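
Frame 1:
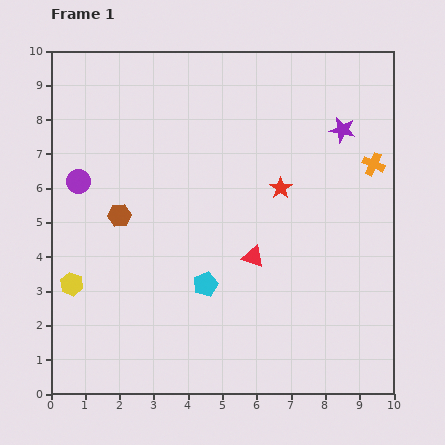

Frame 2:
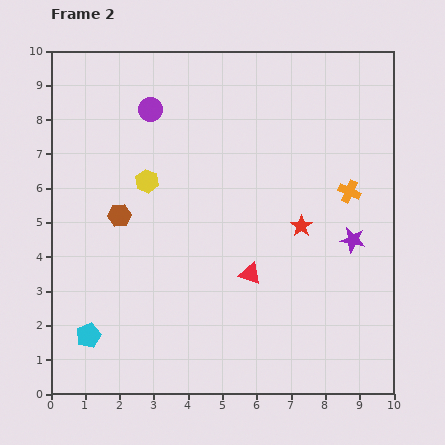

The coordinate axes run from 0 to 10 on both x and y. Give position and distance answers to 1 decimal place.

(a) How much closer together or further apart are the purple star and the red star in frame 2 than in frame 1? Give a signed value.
-0.9

Distance in frame 1: 2.5. Distance in frame 2: 1.6.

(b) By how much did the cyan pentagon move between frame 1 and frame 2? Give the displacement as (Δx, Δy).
(-3.4, -1.5)

The cyan pentagon was at (4.5, 3.2) in frame 1 and (1.1, 1.7) in frame 2.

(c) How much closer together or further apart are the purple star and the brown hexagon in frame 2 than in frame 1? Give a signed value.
-0.2

Distance in frame 1: 7.0. Distance in frame 2: 6.8.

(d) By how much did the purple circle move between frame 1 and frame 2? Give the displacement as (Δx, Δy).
(2.1, 2.1)

The purple circle was at (0.8, 6.2) in frame 1 and (2.9, 8.3) in frame 2.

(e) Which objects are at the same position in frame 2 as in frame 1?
the brown hexagon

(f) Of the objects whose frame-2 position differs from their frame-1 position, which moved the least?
the red triangle

(moved 0.5)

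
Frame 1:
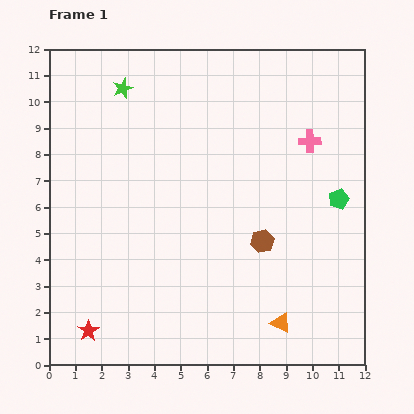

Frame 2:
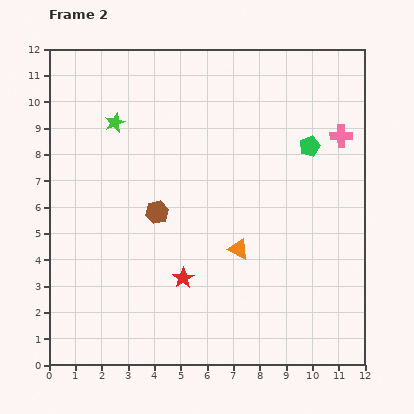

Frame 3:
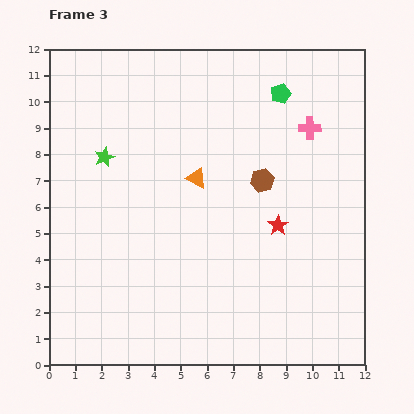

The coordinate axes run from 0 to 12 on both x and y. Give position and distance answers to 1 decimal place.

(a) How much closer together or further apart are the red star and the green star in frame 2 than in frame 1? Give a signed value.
-2.9

Distance in frame 1: 9.3. Distance in frame 2: 6.4.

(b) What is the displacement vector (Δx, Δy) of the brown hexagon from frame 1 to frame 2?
(-4.0, 1.1)

The brown hexagon was at (8.1, 4.7) in frame 1 and (4.1, 5.8) in frame 2.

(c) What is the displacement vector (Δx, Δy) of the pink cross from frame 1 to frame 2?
(1.2, 0.2)

The pink cross was at (9.9, 8.5) in frame 1 and (11.1, 8.7) in frame 2.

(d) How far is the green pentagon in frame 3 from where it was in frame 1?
4.6

The green pentagon moved from (11.0, 6.3) to (8.8, 10.3), a distance of √(2.2² + 4.0²) ≈ 4.6.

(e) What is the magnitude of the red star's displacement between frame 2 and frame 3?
4.1

The red star moved from (5.1, 3.3) to (8.7, 5.3), a distance of √(3.6² + 2.0²) ≈ 4.1.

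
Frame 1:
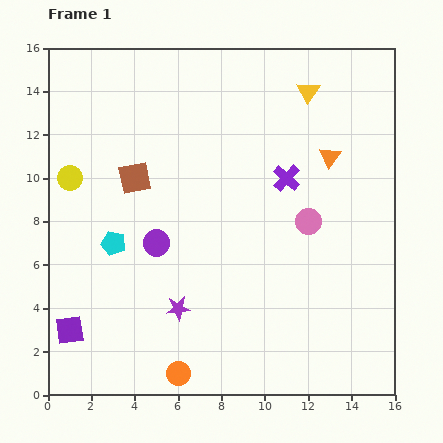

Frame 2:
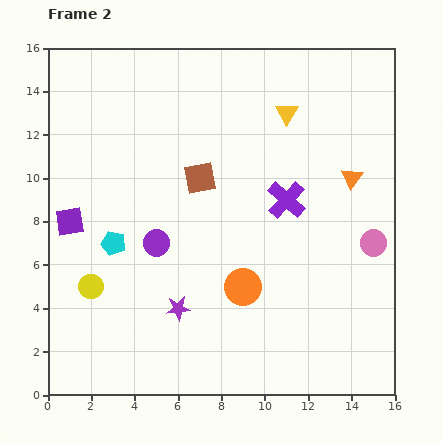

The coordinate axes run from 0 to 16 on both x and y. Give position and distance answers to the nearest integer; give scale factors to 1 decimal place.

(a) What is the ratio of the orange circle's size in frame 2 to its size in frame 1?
1.5×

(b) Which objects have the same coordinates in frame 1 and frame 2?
the purple circle, the purple star, the cyan pentagon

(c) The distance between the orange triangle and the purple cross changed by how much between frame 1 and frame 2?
+1

Distance in frame 1: 2. Distance in frame 2: 3.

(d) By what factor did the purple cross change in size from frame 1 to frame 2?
1.4×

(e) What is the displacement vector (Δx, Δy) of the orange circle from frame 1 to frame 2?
(3, 4)

The orange circle was at (6, 1) in frame 1 and (9, 5) in frame 2.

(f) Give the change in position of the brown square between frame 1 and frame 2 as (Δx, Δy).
(3, 0)

The brown square was at (4, 10) in frame 1 and (7, 10) in frame 2.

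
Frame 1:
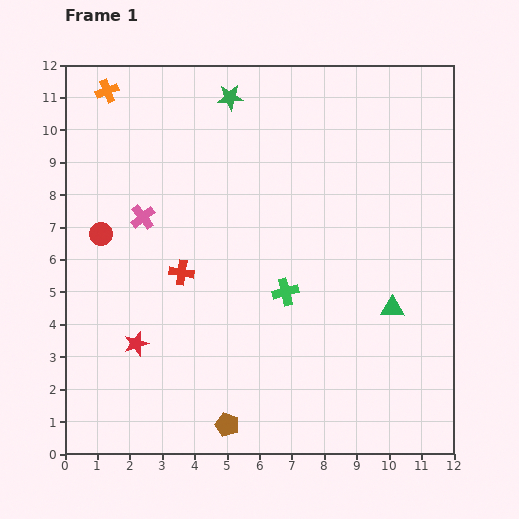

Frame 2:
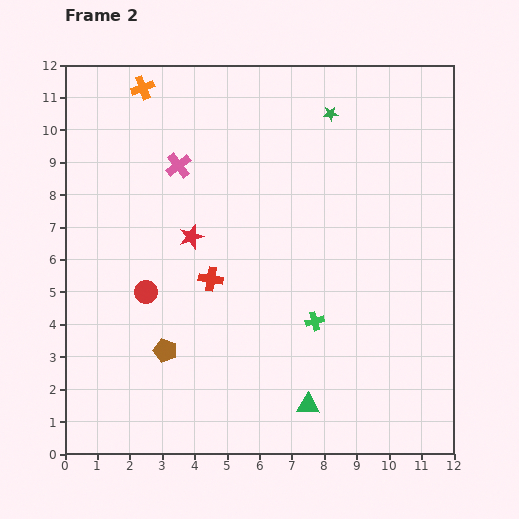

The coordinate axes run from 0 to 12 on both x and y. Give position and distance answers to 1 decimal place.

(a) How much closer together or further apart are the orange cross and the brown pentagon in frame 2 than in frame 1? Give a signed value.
-2.8

Distance in frame 1: 10.9. Distance in frame 2: 8.1.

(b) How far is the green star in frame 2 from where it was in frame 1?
3.1

The green star moved from (5.1, 11.0) to (8.2, 10.5), a distance of √(3.1² + 0.5²) ≈ 3.1.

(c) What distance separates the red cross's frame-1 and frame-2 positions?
0.9

The red cross moved from (3.6, 5.6) to (4.5, 5.4), a distance of √(0.9² + 0.2²) ≈ 0.9.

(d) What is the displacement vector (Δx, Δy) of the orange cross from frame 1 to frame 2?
(1.1, 0.1)

The orange cross was at (1.3, 11.2) in frame 1 and (2.4, 11.3) in frame 2.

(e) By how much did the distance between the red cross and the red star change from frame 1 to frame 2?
-1.2

Distance in frame 1: 2.6. Distance in frame 2: 1.4.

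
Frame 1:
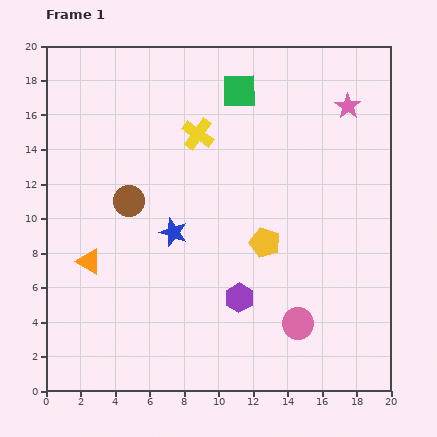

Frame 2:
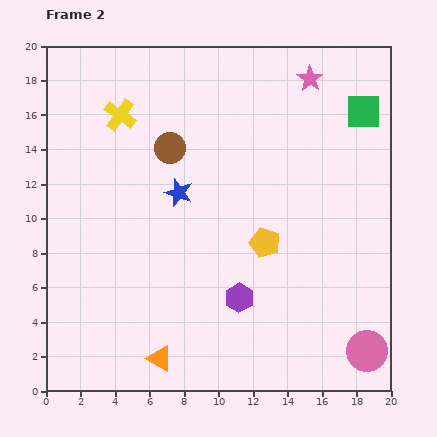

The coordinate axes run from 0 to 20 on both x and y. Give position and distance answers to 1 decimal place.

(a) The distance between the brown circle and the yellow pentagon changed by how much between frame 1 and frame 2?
-0.5

Distance in frame 1: 8.3. Distance in frame 2: 7.8.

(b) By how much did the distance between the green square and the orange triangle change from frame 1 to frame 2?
+5.3

Distance in frame 1: 13.2. Distance in frame 2: 18.5.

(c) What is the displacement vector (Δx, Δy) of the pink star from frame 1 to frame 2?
(-2.2, 1.6)

The pink star was at (17.5, 16.5) in frame 1 and (15.3, 18.1) in frame 2.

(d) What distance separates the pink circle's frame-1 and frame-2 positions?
4.3

The pink circle moved from (14.6, 3.9) to (18.6, 2.3), a distance of √(4.0² + 1.6²) ≈ 4.3.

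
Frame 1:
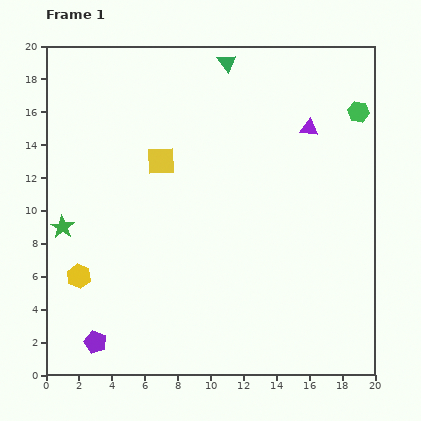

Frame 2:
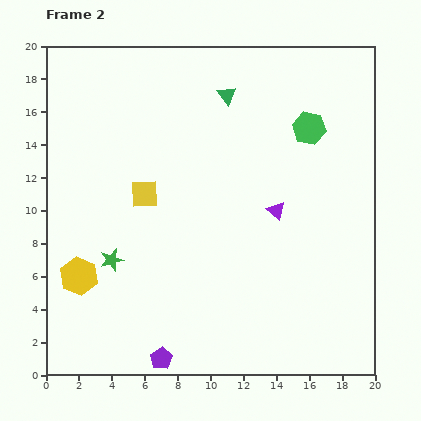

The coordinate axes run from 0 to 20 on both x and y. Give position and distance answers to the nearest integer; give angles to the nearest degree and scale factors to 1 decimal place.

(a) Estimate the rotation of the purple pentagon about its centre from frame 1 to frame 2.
19° clockwise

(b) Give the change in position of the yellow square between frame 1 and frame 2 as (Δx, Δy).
(-1, -2)

The yellow square was at (7, 13) in frame 1 and (6, 11) in frame 2.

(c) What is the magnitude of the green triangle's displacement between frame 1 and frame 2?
2

The green triangle moved from (11, 19) to (11, 17), a distance of √(0² + 2²) ≈ 2.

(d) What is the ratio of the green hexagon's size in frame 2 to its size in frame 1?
1.6×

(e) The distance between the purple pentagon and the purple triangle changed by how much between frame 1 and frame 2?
-7

Distance in frame 1: 18. Distance in frame 2: 11.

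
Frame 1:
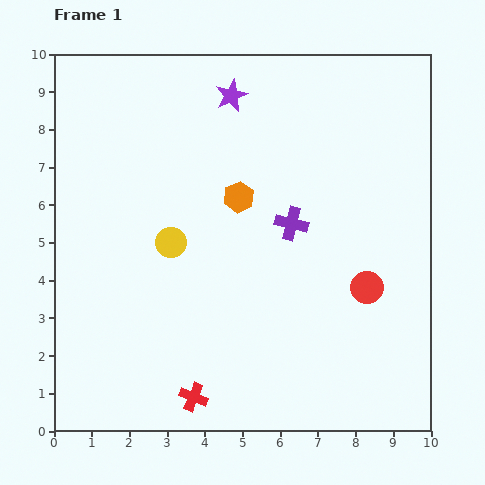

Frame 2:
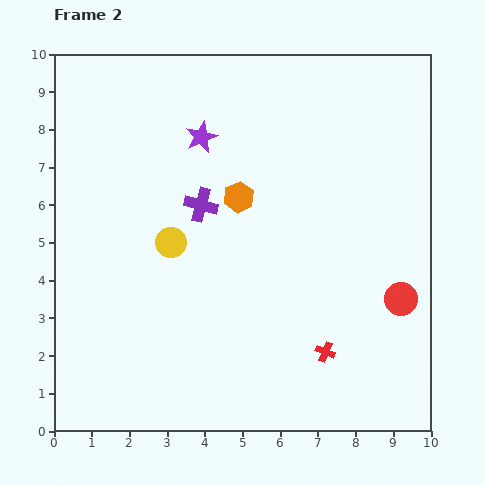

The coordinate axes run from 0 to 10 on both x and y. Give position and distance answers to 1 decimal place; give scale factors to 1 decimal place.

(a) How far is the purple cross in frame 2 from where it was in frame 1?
2.5

The purple cross moved from (6.3, 5.5) to (3.9, 6.0), a distance of √(2.4² + 0.5²) ≈ 2.5.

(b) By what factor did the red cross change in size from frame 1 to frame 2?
0.7×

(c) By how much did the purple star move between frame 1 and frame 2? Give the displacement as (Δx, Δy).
(-0.8, -1.1)

The purple star was at (4.7, 8.9) in frame 1 and (3.9, 7.8) in frame 2.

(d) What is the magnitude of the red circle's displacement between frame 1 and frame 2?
0.9

The red circle moved from (8.3, 3.8) to (9.2, 3.5), a distance of √(0.9² + 0.3²) ≈ 0.9.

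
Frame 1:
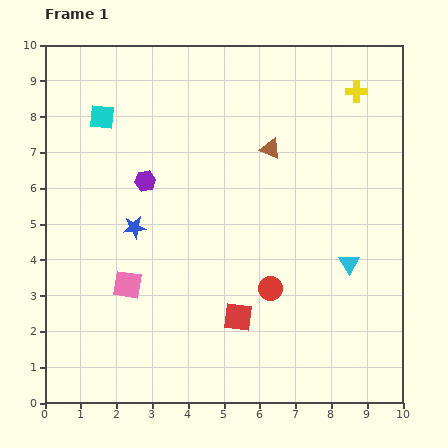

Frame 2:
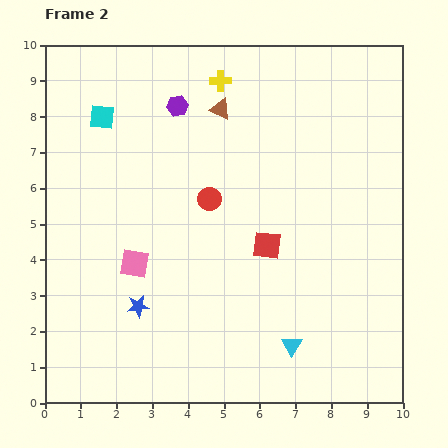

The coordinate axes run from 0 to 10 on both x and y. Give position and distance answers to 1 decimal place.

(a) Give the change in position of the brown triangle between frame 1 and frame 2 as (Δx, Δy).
(-1.4, 1.1)

The brown triangle was at (6.3, 7.1) in frame 1 and (4.9, 8.2) in frame 2.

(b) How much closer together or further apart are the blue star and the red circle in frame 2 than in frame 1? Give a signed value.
-0.6

Distance in frame 1: 4.2. Distance in frame 2: 3.6.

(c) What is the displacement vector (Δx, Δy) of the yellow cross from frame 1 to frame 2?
(-3.8, 0.3)

The yellow cross was at (8.7, 8.7) in frame 1 and (4.9, 9.0) in frame 2.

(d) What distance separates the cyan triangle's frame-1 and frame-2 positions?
2.8

The cyan triangle moved from (8.5, 3.9) to (6.9, 1.6), a distance of √(1.6² + 2.3²) ≈ 2.8.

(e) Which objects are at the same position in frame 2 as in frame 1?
the cyan square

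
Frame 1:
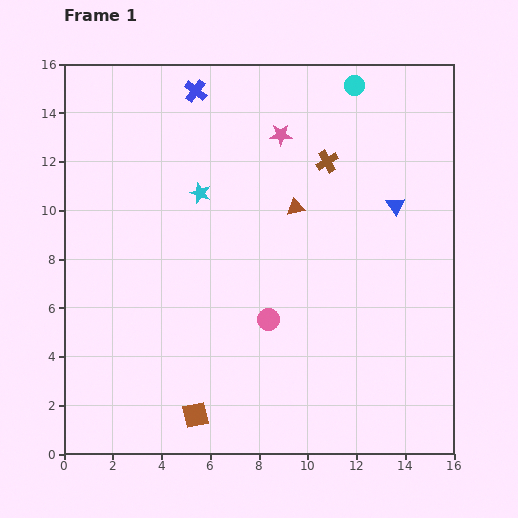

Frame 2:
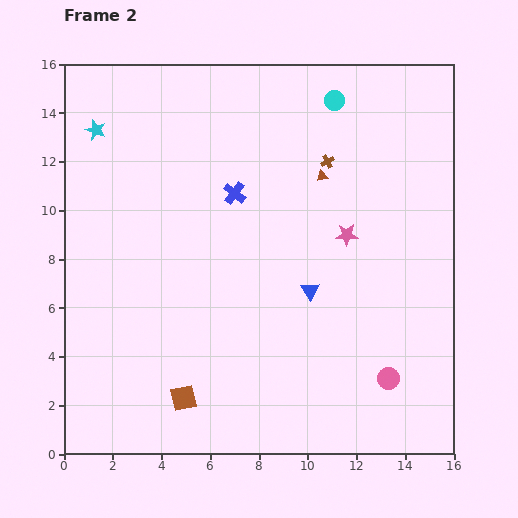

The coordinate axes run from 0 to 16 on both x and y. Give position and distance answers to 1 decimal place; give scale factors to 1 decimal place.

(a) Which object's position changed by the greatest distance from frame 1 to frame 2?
the pink circle

(moved 5.5; next 5.0)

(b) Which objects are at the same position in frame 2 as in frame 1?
the brown cross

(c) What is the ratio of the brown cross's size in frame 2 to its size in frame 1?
0.6×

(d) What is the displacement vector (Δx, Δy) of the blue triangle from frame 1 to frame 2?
(-3.5, -3.5)

The blue triangle was at (13.6, 10.2) in frame 1 and (10.1, 6.7) in frame 2.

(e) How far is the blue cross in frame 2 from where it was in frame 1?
4.5

The blue cross moved from (5.4, 14.9) to (7.0, 10.7), a distance of √(1.6² + 4.2²) ≈ 4.5.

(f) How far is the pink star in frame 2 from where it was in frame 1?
4.9

The pink star moved from (8.9, 13.1) to (11.6, 9.0), a distance of √(2.7² + 4.1²) ≈ 4.9.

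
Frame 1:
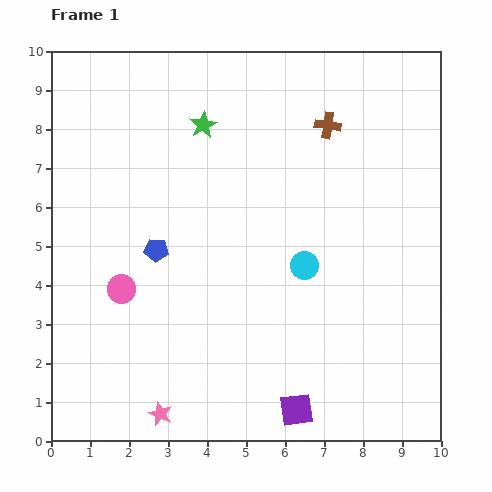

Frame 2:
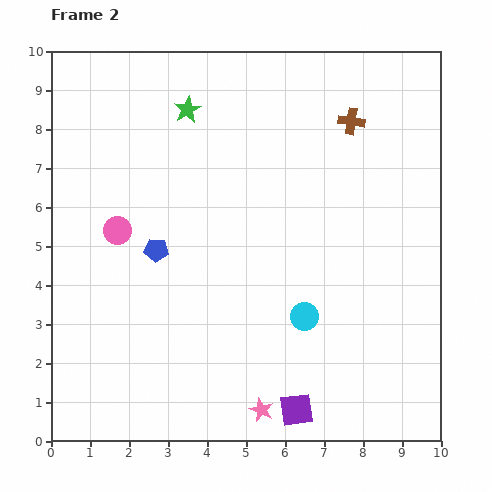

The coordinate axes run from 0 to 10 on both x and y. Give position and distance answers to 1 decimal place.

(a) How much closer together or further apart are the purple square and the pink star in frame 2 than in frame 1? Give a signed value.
-2.6

Distance in frame 1: 3.5. Distance in frame 2: 0.9.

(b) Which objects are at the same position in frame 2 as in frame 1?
the blue pentagon, the purple square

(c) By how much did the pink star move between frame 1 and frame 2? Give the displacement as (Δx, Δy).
(2.6, 0.1)

The pink star was at (2.8, 0.7) in frame 1 and (5.4, 0.8) in frame 2.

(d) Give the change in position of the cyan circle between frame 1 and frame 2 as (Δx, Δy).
(0.0, -1.3)

The cyan circle was at (6.5, 4.5) in frame 1 and (6.5, 3.2) in frame 2.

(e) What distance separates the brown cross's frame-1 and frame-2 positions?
0.6

The brown cross moved from (7.1, 8.1) to (7.7, 8.2), a distance of √(0.6² + 0.1²) ≈ 0.6.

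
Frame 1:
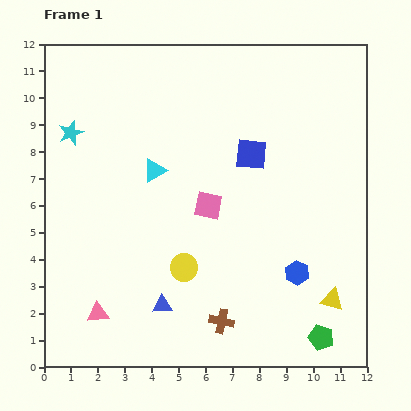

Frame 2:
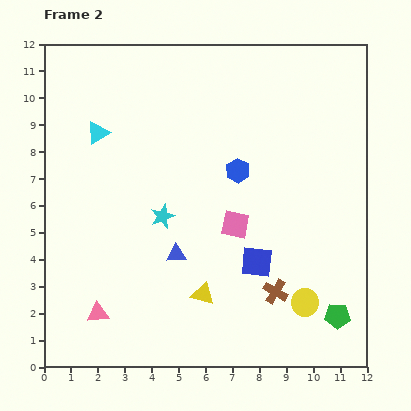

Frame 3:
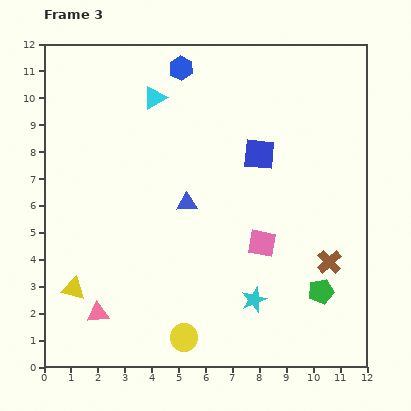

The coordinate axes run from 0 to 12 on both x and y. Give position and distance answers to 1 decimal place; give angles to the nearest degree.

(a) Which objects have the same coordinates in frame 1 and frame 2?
the pink triangle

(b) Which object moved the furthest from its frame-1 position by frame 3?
the yellow triangle

(moved 9.6; next 9.2)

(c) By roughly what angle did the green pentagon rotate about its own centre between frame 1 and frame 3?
30° counter-clockwise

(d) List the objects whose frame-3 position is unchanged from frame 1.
the pink triangle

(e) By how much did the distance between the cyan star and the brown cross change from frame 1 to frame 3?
-5.9

Distance in frame 1: 9.0. Distance in frame 3: 3.1.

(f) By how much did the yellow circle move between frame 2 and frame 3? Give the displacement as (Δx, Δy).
(-4.5, -1.3)

The yellow circle was at (9.7, 2.4) in frame 2 and (5.2, 1.1) in frame 3.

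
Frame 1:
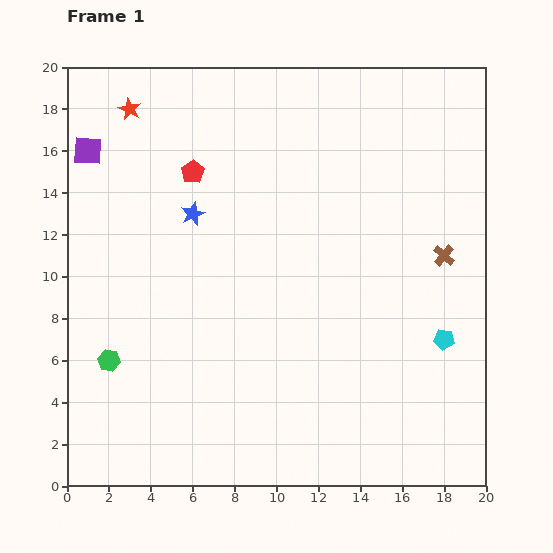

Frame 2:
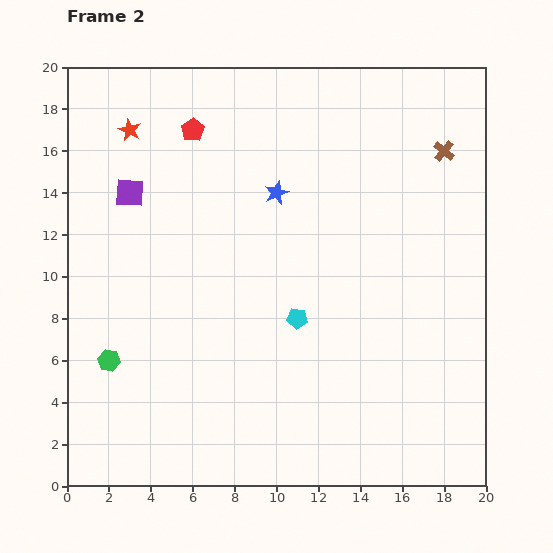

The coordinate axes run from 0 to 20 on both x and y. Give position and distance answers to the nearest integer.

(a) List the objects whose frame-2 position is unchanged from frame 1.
the green hexagon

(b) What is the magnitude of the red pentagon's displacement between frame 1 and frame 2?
2

The red pentagon moved from (6, 15) to (6, 17), a distance of √(0² + 2²) ≈ 2.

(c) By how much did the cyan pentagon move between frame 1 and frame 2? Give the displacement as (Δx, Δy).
(-7, 1)

The cyan pentagon was at (18, 7) in frame 1 and (11, 8) in frame 2.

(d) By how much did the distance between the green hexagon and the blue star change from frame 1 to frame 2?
+3

Distance in frame 1: 8. Distance in frame 2: 11.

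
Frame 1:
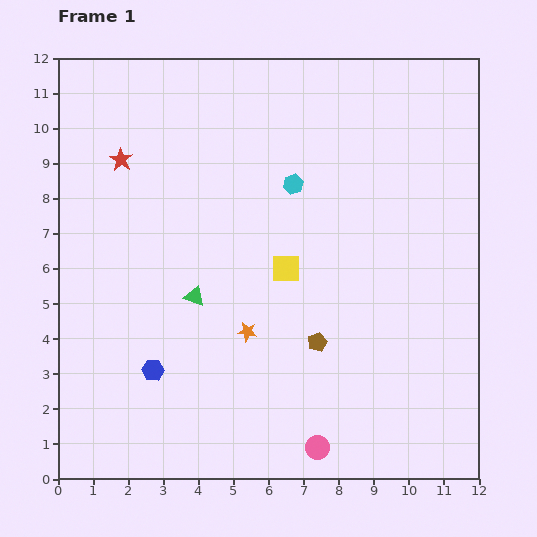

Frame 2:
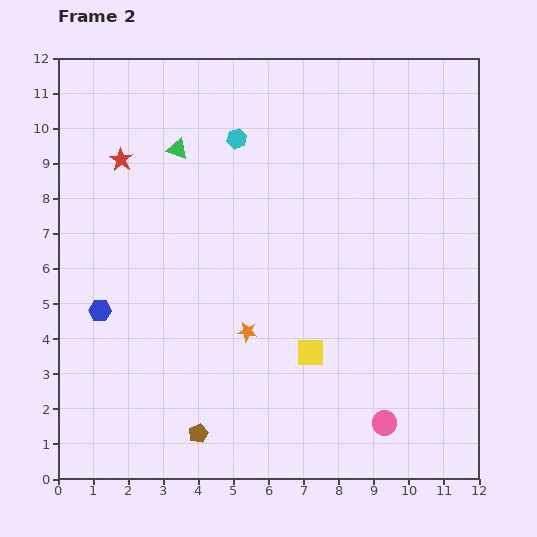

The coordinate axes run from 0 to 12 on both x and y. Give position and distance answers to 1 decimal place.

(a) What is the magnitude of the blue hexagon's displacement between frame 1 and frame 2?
2.3

The blue hexagon moved from (2.7, 3.1) to (1.2, 4.8), a distance of √(1.5² + 1.7²) ≈ 2.3.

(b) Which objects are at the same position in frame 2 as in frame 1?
the orange star, the red star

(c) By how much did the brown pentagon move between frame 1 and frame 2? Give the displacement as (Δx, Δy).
(-3.4, -2.6)

The brown pentagon was at (7.4, 3.9) in frame 1 and (4.0, 1.3) in frame 2.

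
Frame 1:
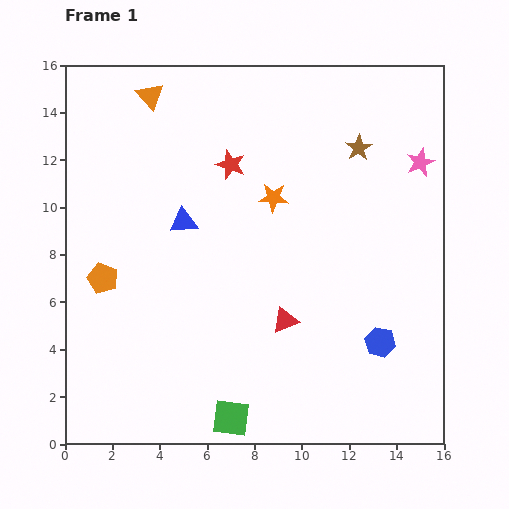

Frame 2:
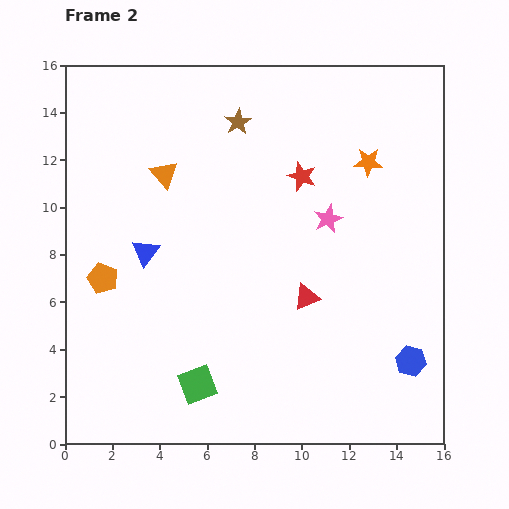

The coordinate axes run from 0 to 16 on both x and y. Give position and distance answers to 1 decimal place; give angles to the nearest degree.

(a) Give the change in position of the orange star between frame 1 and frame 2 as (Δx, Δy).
(4.0, 1.5)

The orange star was at (8.8, 10.4) in frame 1 and (12.8, 11.9) in frame 2.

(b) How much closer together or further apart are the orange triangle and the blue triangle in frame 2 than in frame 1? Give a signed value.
-2.1

Distance in frame 1: 5.5. Distance in frame 2: 3.4.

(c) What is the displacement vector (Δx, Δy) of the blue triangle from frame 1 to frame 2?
(-1.6, -1.3)

The blue triangle was at (5.0, 9.4) in frame 1 and (3.4, 8.1) in frame 2.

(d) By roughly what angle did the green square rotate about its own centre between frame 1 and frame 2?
28° counter-clockwise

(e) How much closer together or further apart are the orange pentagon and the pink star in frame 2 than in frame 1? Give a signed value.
-4.5

Distance in frame 1: 14.3. Distance in frame 2: 9.8.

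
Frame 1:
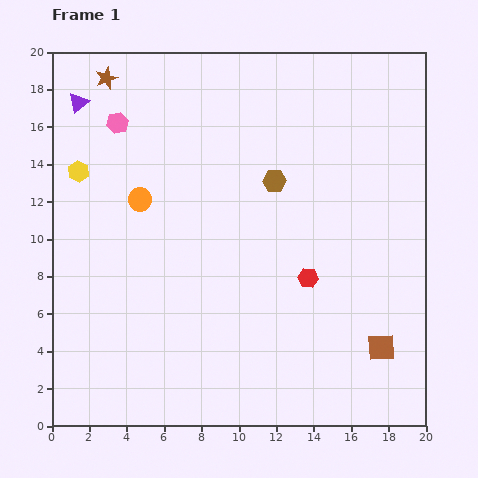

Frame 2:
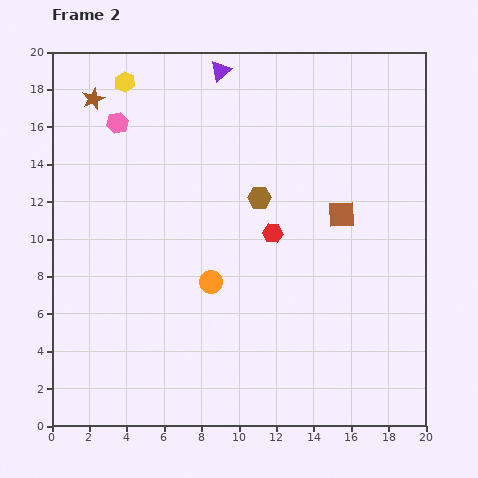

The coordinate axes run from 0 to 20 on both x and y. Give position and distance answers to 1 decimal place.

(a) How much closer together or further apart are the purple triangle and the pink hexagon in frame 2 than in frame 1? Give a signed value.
+3.8

Distance in frame 1: 2.4. Distance in frame 2: 6.2.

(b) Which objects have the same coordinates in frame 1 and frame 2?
the pink hexagon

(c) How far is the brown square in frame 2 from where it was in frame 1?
7.4

The brown square moved from (17.6, 4.2) to (15.5, 11.3), a distance of √(2.1² + 7.1²) ≈ 7.4.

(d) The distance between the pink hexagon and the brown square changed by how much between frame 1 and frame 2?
-5.5

Distance in frame 1: 18.5. Distance in frame 2: 13.0.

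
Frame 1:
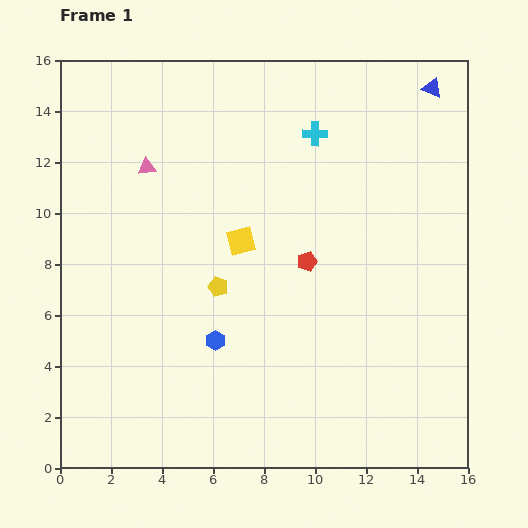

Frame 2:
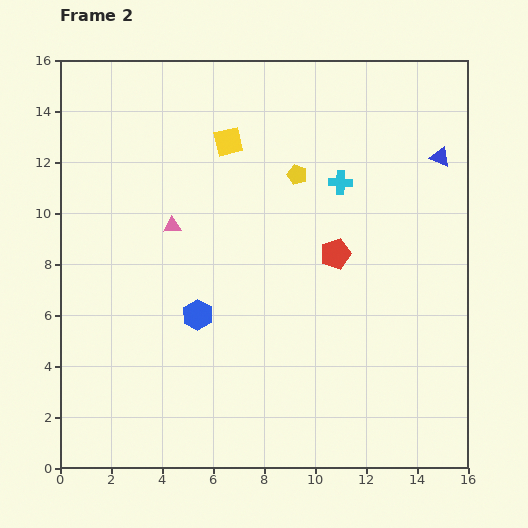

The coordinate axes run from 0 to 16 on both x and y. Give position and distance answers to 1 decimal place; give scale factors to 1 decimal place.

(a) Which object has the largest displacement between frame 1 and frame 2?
the yellow pentagon

(moved 5.4; next 3.9)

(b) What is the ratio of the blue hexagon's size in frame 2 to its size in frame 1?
1.6×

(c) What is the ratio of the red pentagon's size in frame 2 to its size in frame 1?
1.5×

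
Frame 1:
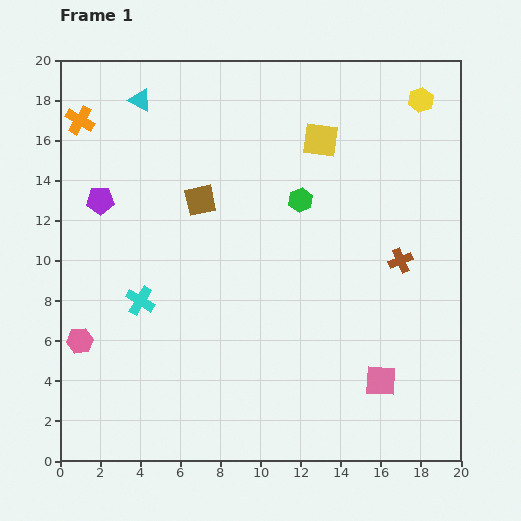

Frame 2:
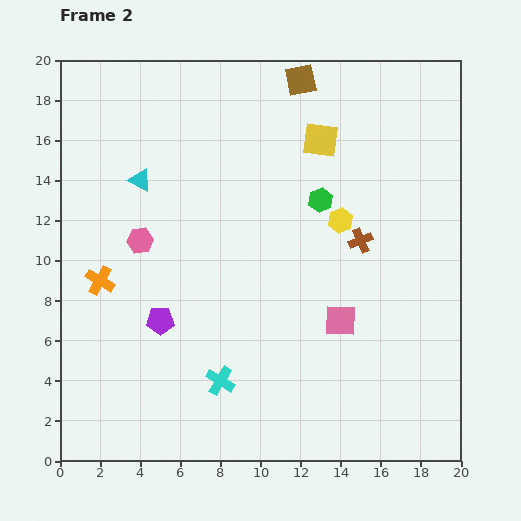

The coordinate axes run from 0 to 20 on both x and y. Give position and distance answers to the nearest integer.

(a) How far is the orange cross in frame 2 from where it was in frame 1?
8

The orange cross moved from (1, 17) to (2, 9), a distance of √(1² + 8²) ≈ 8.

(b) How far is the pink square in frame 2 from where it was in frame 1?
4

The pink square moved from (16, 4) to (14, 7), a distance of √(2² + 3²) ≈ 4.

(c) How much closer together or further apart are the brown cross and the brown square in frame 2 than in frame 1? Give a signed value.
-1

Distance in frame 1: 10. Distance in frame 2: 9.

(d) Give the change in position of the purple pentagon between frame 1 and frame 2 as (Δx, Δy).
(3, -6)

The purple pentagon was at (2, 13) in frame 1 and (5, 7) in frame 2.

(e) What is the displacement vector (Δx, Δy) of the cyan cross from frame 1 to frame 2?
(4, -4)

The cyan cross was at (4, 8) in frame 1 and (8, 4) in frame 2.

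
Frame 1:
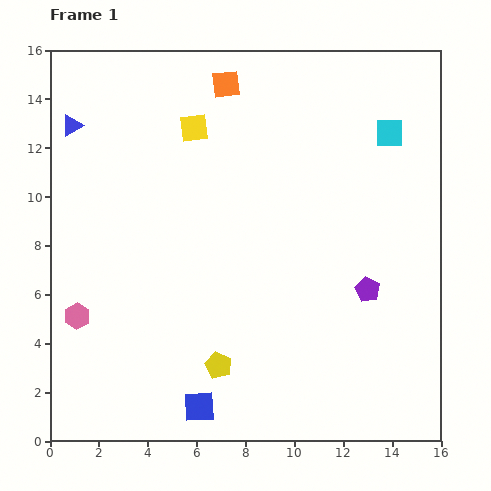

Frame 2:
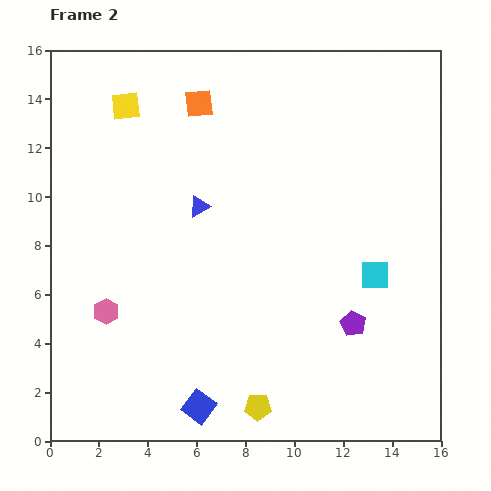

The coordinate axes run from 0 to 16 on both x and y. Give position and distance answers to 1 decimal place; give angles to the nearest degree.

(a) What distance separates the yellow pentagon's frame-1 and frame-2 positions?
2.3

The yellow pentagon moved from (6.9, 3.1) to (8.5, 1.4), a distance of √(1.6² + 1.7²) ≈ 2.3.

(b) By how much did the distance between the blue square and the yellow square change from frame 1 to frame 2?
+1.3

Distance in frame 1: 11.4. Distance in frame 2: 12.7.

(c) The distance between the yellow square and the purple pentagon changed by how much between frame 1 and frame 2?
+3.2

Distance in frame 1: 9.7. Distance in frame 2: 12.9.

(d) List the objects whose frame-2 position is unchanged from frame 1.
the blue square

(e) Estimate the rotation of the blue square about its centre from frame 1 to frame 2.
39° clockwise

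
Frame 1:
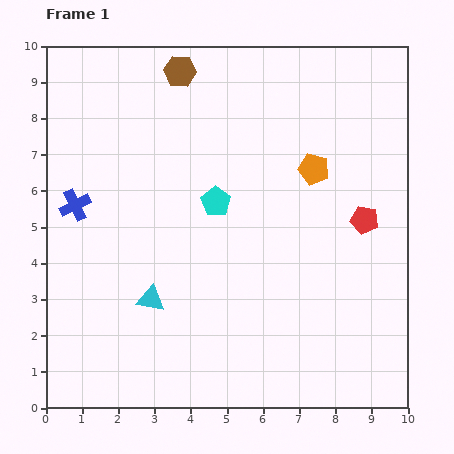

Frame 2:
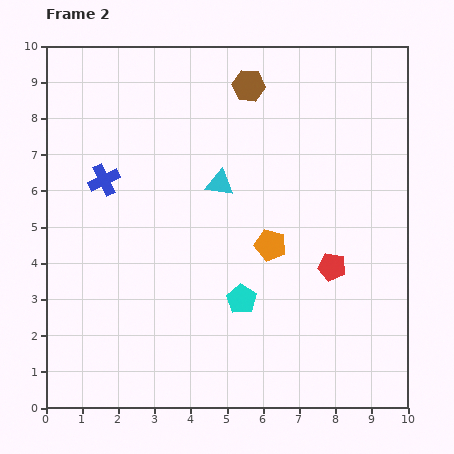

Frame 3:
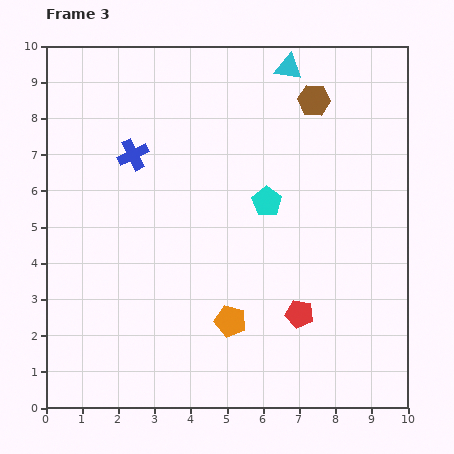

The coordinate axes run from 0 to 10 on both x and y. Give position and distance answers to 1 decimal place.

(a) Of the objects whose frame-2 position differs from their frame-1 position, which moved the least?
the blue cross

(moved 1.1)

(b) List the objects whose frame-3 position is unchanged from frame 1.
none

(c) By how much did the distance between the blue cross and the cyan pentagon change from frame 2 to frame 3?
-1.1

Distance in frame 2: 5.0. Distance in frame 3: 3.9.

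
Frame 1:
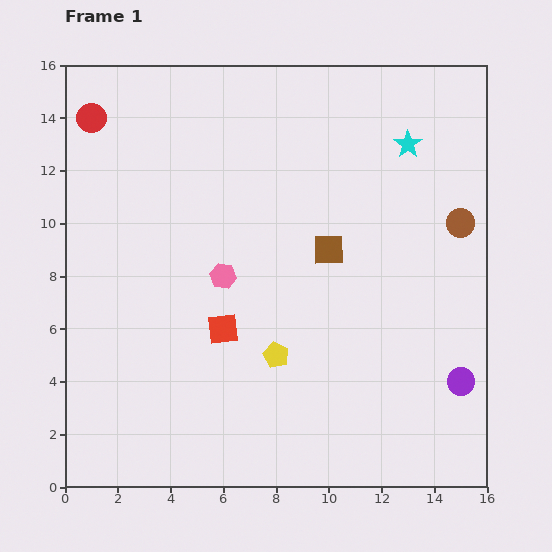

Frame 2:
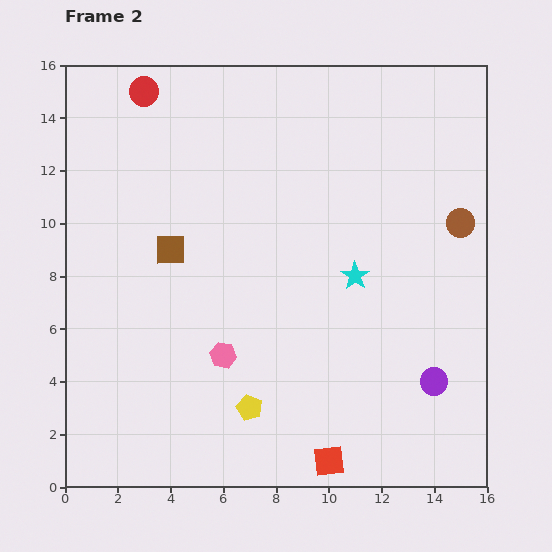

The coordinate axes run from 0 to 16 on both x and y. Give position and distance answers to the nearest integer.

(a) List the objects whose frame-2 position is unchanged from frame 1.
the brown circle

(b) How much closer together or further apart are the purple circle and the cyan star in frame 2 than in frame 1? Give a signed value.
-4

Distance in frame 1: 9. Distance in frame 2: 5.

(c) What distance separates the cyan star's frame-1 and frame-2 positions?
5

The cyan star moved from (13, 13) to (11, 8), a distance of √(2² + 5²) ≈ 5.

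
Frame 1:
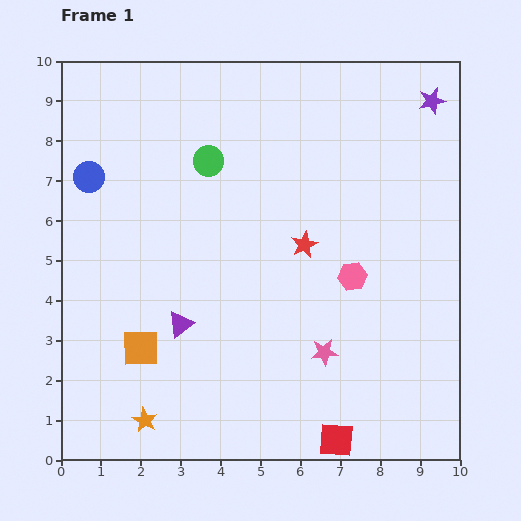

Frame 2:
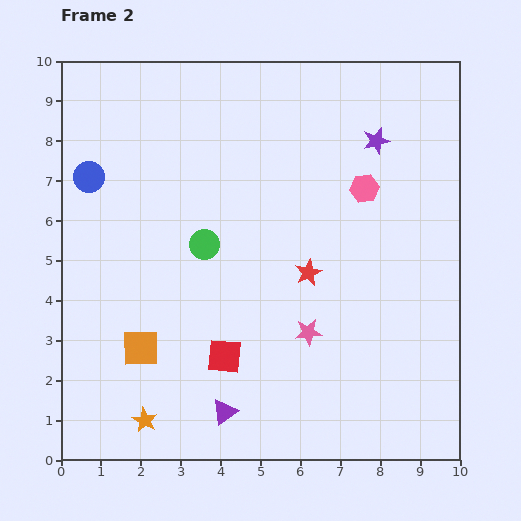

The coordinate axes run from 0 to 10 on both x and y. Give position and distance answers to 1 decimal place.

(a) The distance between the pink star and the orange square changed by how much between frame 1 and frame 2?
-0.4

Distance in frame 1: 4.6. Distance in frame 2: 4.2.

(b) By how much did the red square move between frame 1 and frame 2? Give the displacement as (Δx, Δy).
(-2.8, 2.1)

The red square was at (6.9, 0.5) in frame 1 and (4.1, 2.6) in frame 2.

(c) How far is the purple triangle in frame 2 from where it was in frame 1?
2.5

The purple triangle moved from (3.0, 3.4) to (4.1, 1.2), a distance of √(1.1² + 2.2²) ≈ 2.5.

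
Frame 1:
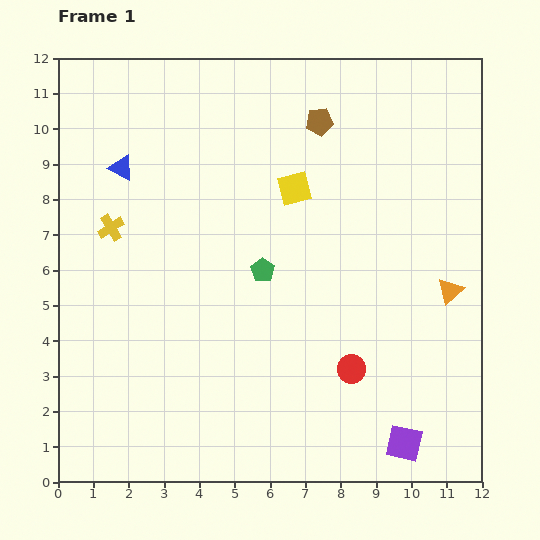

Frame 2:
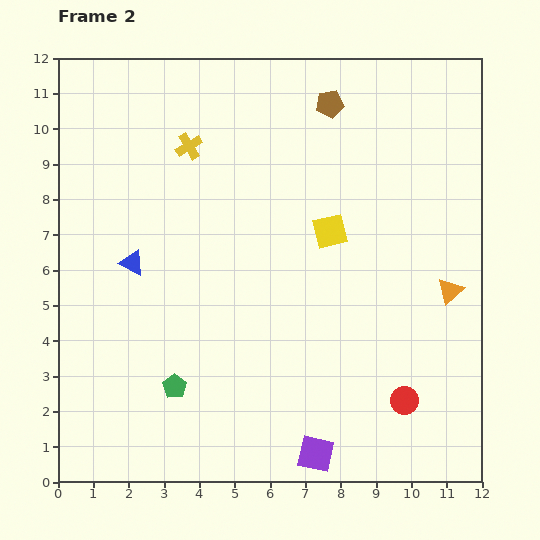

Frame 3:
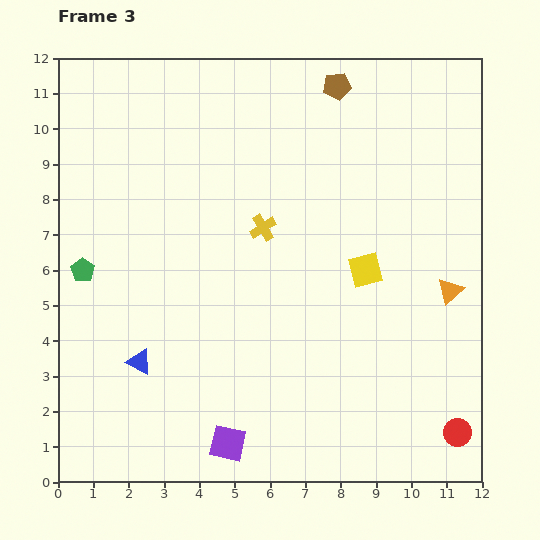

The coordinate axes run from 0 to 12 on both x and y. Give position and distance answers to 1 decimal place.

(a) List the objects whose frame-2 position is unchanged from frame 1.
the orange triangle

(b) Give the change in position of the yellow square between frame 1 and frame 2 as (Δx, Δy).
(1.0, -1.2)

The yellow square was at (6.7, 8.3) in frame 1 and (7.7, 7.1) in frame 2.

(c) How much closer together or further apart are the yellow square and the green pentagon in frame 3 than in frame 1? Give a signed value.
+5.5

Distance in frame 1: 2.5. Distance in frame 3: 8.0.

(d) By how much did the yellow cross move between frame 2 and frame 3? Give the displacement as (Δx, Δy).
(2.1, -2.3)

The yellow cross was at (3.7, 9.5) in frame 2 and (5.8, 7.2) in frame 3.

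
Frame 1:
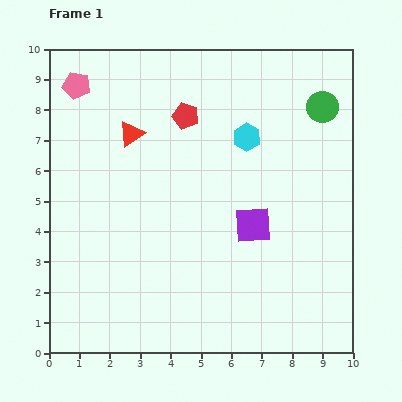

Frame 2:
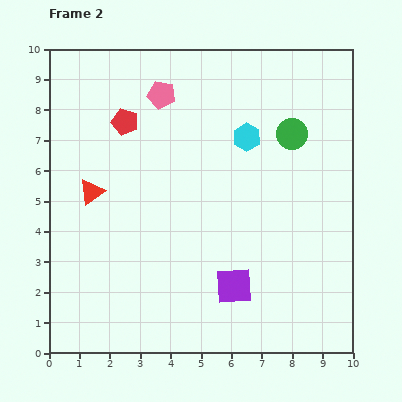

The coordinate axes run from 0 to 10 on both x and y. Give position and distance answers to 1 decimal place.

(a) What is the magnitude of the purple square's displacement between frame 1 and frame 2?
2.1

The purple square moved from (6.7, 4.2) to (6.1, 2.2), a distance of √(0.6² + 2.0²) ≈ 2.1.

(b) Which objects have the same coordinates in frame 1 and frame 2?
the cyan hexagon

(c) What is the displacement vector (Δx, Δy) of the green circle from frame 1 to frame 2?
(-1.0, -0.9)

The green circle was at (9.0, 8.1) in frame 1 and (8.0, 7.2) in frame 2.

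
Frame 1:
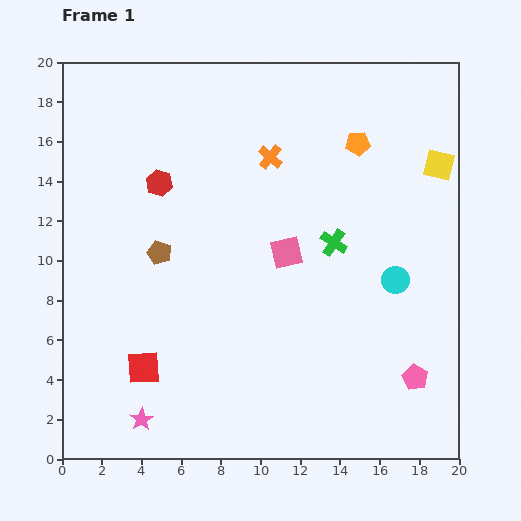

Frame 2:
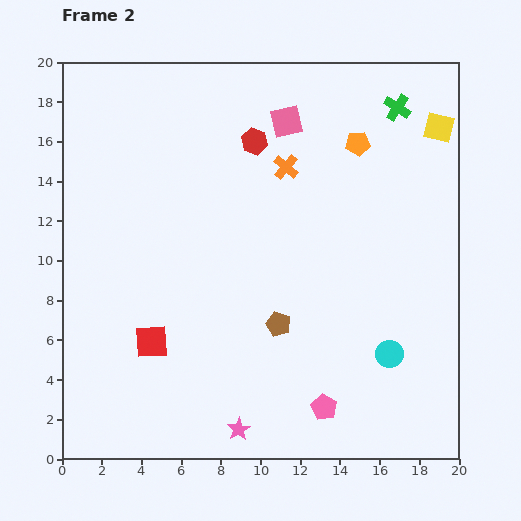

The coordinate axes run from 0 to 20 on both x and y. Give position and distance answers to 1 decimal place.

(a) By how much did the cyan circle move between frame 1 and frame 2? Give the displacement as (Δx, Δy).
(-0.3, -3.7)

The cyan circle was at (16.8, 9.0) in frame 1 and (16.5, 5.3) in frame 2.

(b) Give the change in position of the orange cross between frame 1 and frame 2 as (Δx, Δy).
(0.8, -0.5)

The orange cross was at (10.5, 15.2) in frame 1 and (11.3, 14.7) in frame 2.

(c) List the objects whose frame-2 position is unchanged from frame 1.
the orange pentagon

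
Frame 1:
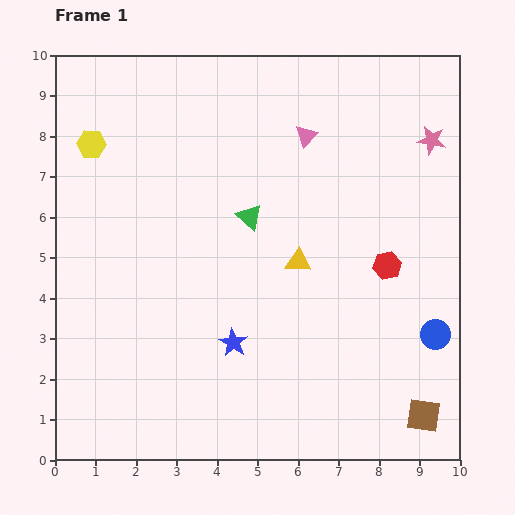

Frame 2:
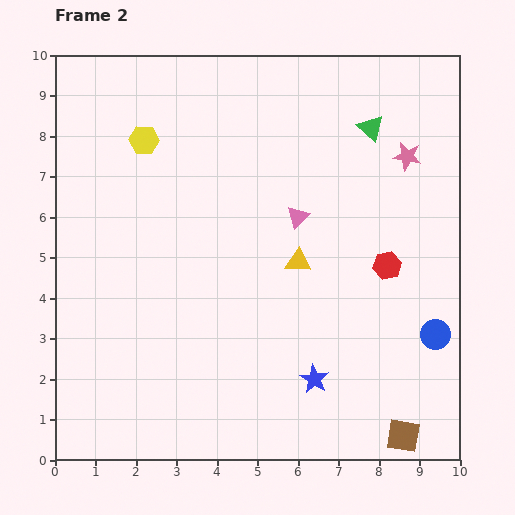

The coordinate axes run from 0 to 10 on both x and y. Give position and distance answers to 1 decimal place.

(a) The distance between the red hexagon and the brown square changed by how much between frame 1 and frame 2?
+0.4

Distance in frame 1: 3.8. Distance in frame 2: 4.2.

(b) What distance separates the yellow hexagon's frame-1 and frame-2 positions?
1.3

The yellow hexagon moved from (0.9, 7.8) to (2.2, 7.9), a distance of √(1.3² + 0.1²) ≈ 1.3.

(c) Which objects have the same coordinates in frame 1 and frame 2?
the blue circle, the yellow triangle, the red hexagon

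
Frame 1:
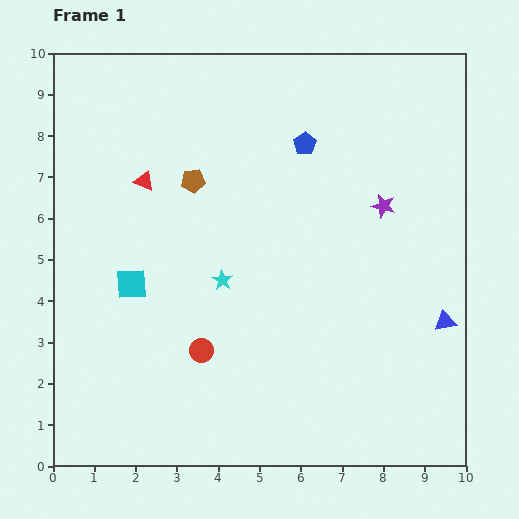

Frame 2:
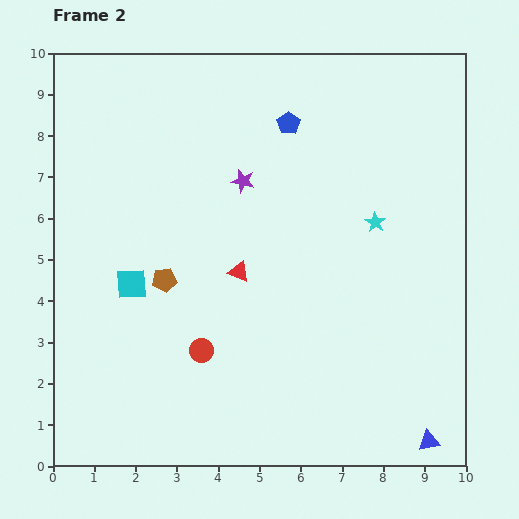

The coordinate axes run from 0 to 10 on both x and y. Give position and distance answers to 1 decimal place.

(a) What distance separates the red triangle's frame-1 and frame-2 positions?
3.2

The red triangle moved from (2.2, 6.9) to (4.5, 4.7), a distance of √(2.3² + 2.2²) ≈ 3.2.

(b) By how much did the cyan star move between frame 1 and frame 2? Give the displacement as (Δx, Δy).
(3.7, 1.4)

The cyan star was at (4.1, 4.5) in frame 1 and (7.8, 5.9) in frame 2.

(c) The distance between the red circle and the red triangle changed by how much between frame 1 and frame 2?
-2.2

Distance in frame 1: 4.3. Distance in frame 2: 2.1.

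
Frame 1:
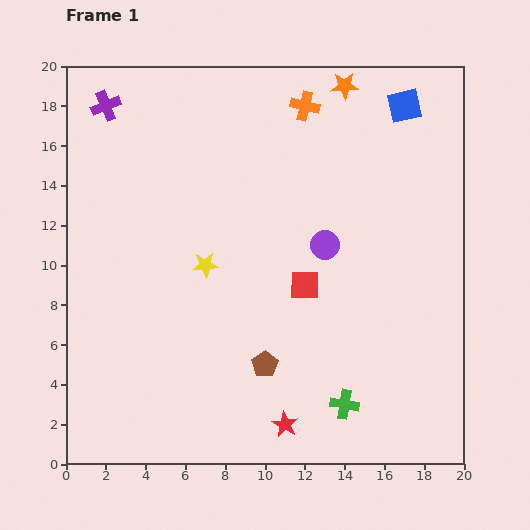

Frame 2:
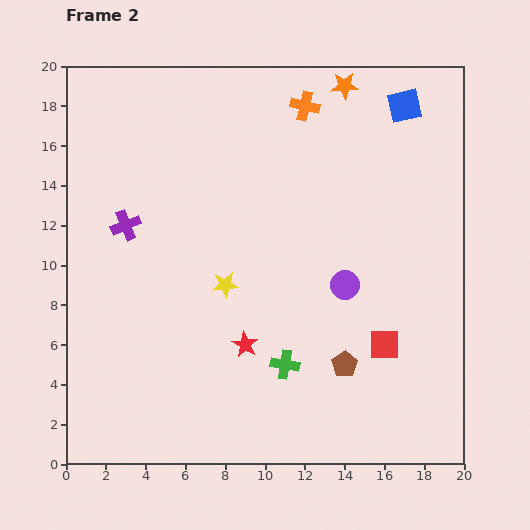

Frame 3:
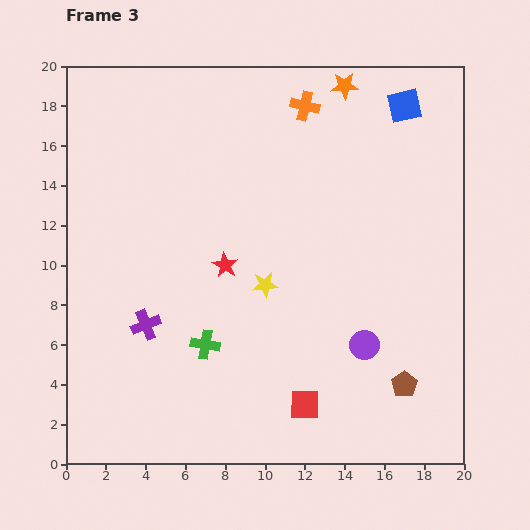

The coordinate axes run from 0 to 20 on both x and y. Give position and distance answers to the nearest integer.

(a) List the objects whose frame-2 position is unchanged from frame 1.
the orange star, the orange cross, the blue square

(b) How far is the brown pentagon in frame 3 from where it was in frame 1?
7

The brown pentagon moved from (10, 5) to (17, 4), a distance of √(7² + 1²) ≈ 7.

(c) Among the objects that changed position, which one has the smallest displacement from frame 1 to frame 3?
the yellow star

(moved 3)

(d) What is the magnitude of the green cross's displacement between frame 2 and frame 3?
4

The green cross moved from (11, 5) to (7, 6), a distance of √(4² + 1²) ≈ 4.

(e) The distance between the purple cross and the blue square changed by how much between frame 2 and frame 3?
+2

Distance in frame 2: 15. Distance in frame 3: 17.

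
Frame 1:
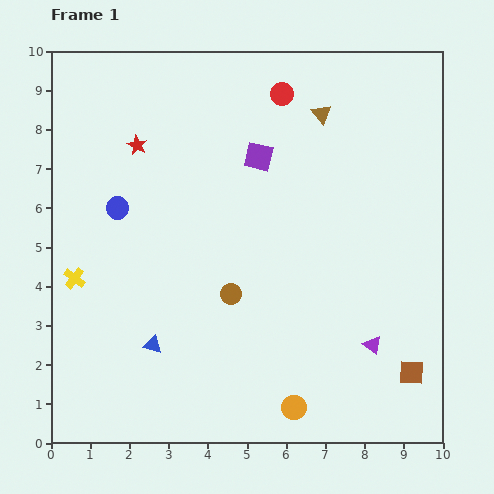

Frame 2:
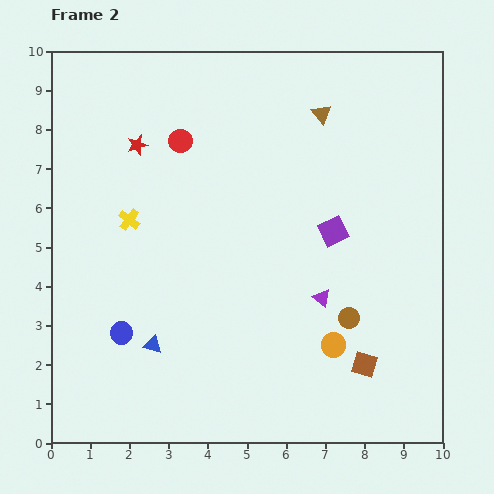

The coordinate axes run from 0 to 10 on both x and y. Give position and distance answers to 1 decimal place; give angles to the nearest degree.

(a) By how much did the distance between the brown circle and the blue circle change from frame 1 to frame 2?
+2.2

Distance in frame 1: 3.6. Distance in frame 2: 5.8.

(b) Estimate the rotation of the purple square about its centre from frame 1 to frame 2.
38° counter-clockwise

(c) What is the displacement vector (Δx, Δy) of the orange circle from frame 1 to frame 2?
(1.0, 1.6)

The orange circle was at (6.2, 0.9) in frame 1 and (7.2, 2.5) in frame 2.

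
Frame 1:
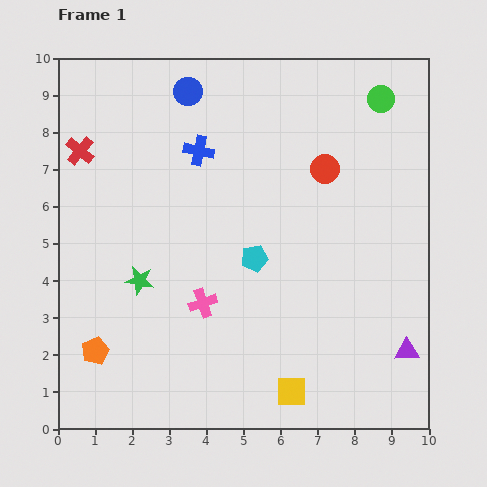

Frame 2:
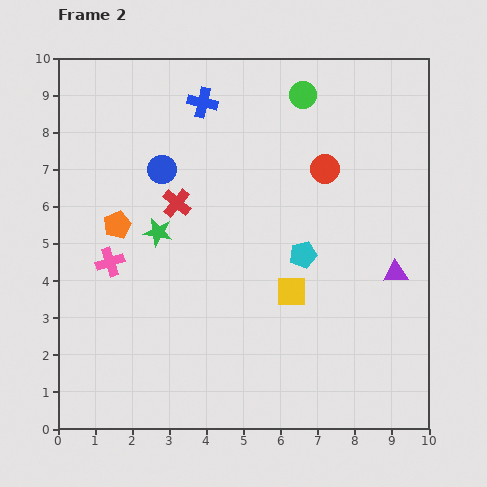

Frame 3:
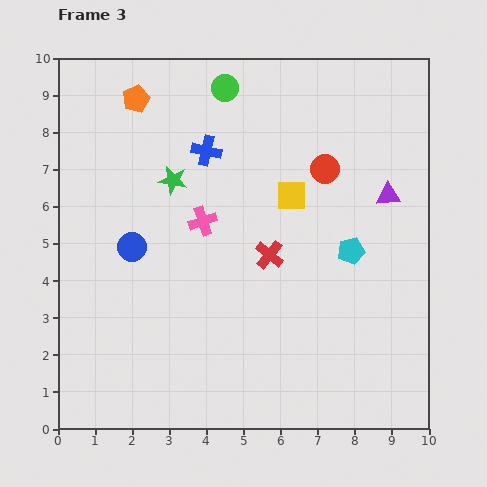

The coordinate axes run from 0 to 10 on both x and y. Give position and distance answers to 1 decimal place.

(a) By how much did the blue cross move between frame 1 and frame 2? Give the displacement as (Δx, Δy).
(0.1, 1.3)

The blue cross was at (3.8, 7.5) in frame 1 and (3.9, 8.8) in frame 2.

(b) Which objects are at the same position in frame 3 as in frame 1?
the red circle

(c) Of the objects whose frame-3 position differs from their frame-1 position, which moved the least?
the blue cross

(moved 0.2)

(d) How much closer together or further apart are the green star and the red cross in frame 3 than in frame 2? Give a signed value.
+2.4

Distance in frame 2: 0.9. Distance in frame 3: 3.3.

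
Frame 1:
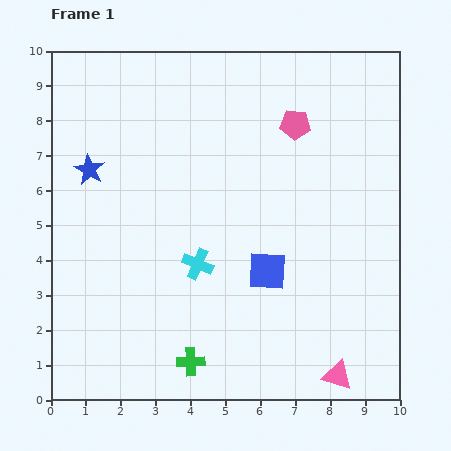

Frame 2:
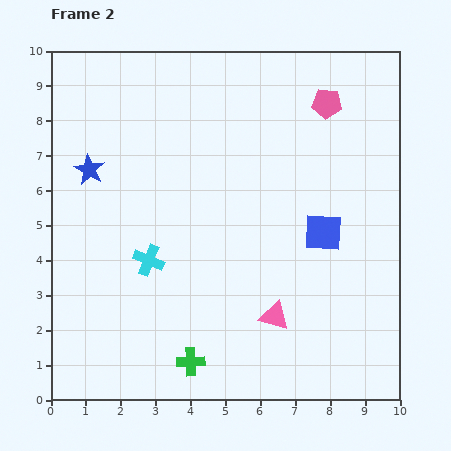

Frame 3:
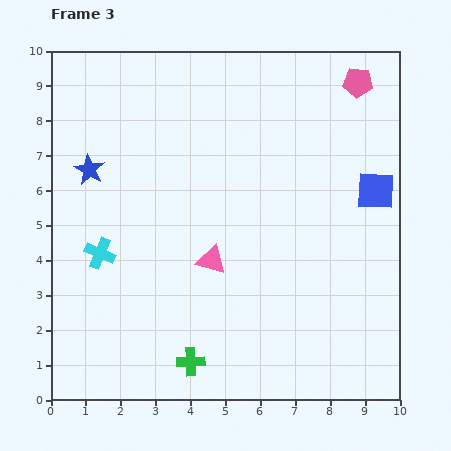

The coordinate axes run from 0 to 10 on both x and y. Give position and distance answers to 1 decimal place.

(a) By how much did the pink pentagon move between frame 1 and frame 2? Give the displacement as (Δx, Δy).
(0.9, 0.6)

The pink pentagon was at (7.0, 7.9) in frame 1 and (7.9, 8.5) in frame 2.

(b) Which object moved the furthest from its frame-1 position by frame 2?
the pink triangle

(moved 2.5; next 1.9)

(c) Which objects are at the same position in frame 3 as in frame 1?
the green cross, the blue star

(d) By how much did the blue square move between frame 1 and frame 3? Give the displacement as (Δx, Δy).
(3.1, 2.3)

The blue square was at (6.2, 3.7) in frame 1 and (9.3, 6.0) in frame 3.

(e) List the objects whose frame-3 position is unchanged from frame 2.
the green cross, the blue star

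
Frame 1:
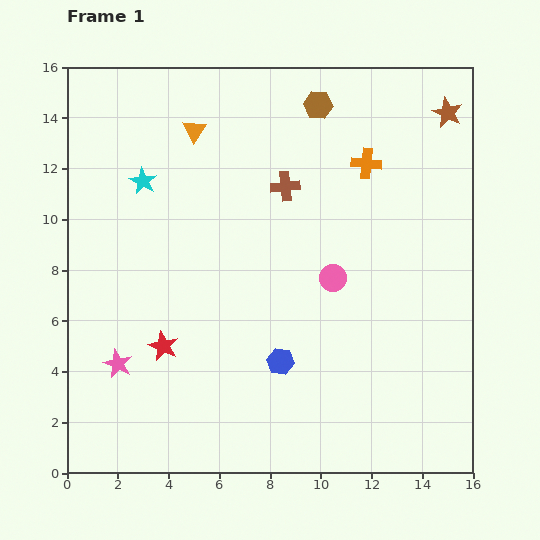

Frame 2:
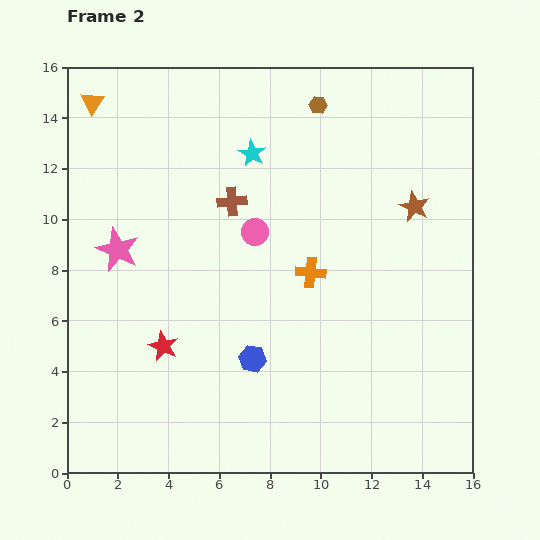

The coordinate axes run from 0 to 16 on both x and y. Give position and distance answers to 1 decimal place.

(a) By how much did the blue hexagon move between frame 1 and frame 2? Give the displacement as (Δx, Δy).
(-1.1, 0.1)

The blue hexagon was at (8.4, 4.4) in frame 1 and (7.3, 4.5) in frame 2.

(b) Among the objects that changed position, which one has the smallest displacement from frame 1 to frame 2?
the blue hexagon

(moved 1.1)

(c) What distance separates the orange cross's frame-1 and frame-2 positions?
4.8

The orange cross moved from (11.8, 12.2) to (9.6, 7.9), a distance of √(2.2² + 4.3²) ≈ 4.8.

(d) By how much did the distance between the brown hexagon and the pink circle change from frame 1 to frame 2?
-1.2

Distance in frame 1: 6.8. Distance in frame 2: 5.6.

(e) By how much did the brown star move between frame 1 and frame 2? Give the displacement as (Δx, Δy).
(-1.3, -3.7)

The brown star was at (15.0, 14.2) in frame 1 and (13.7, 10.5) in frame 2.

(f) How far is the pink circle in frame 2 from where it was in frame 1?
3.6

The pink circle moved from (10.5, 7.7) to (7.4, 9.5), a distance of √(3.1² + 1.8²) ≈ 3.6.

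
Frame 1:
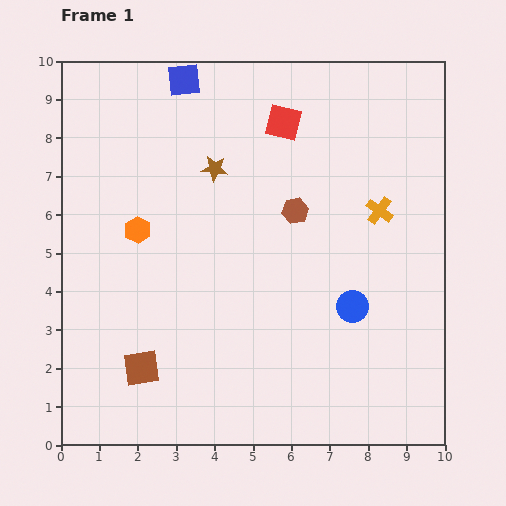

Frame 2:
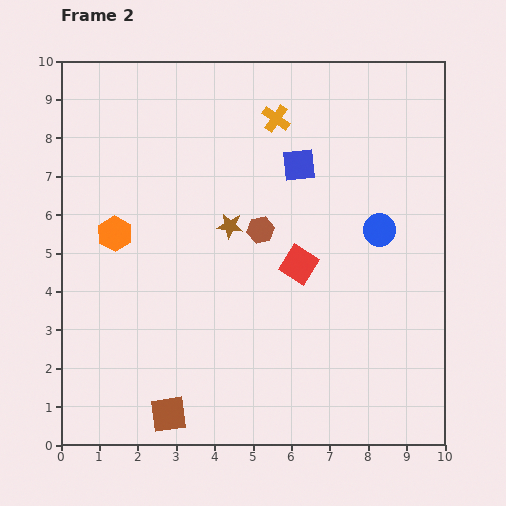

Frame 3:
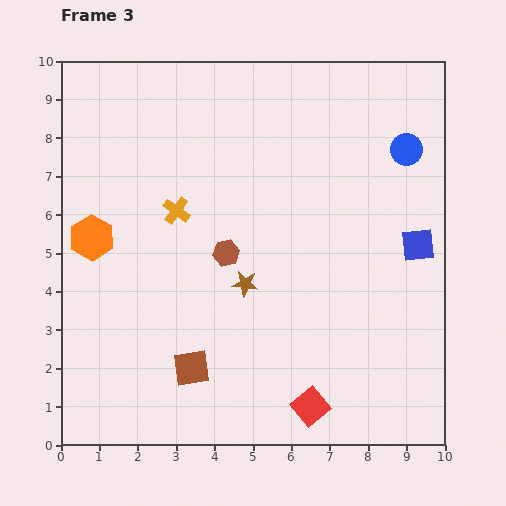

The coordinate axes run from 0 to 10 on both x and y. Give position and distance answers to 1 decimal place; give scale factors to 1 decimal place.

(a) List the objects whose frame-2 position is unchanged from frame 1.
none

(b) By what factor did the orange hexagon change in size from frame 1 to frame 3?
1.7×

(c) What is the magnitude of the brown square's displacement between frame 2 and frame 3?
1.3

The brown square moved from (2.8, 0.8) to (3.4, 2.0), a distance of √(0.6² + 1.2²) ≈ 1.3.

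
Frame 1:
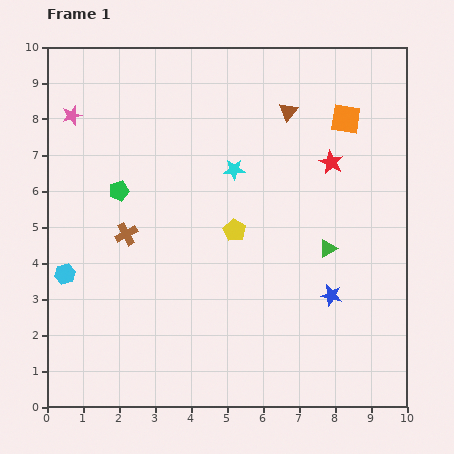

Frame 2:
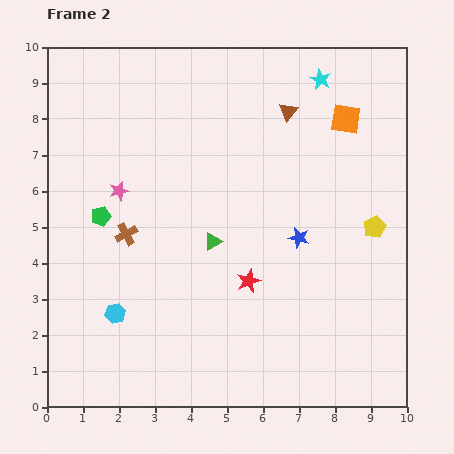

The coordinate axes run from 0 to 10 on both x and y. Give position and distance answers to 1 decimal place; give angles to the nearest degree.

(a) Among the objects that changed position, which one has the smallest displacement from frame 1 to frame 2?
the green pentagon

(moved 0.9)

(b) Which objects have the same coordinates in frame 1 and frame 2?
the orange square, the brown cross, the brown triangle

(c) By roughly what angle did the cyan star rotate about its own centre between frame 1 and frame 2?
26° clockwise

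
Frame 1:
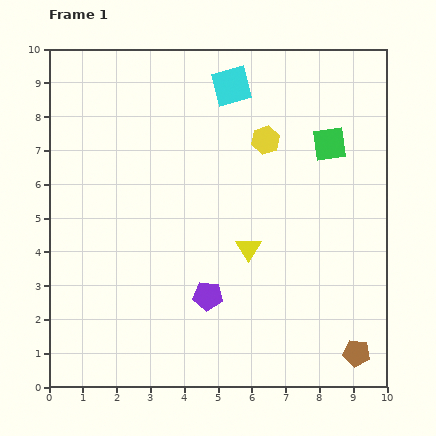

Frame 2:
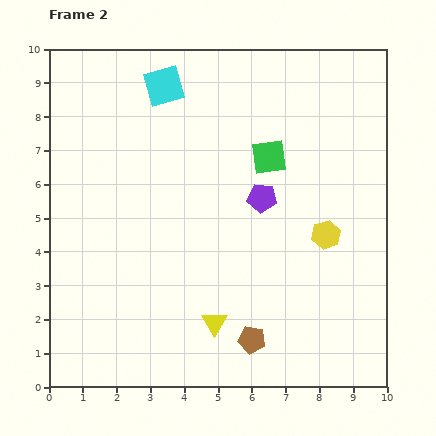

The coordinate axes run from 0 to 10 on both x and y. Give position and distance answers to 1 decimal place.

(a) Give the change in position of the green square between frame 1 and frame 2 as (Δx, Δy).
(-1.8, -0.4)

The green square was at (8.3, 7.2) in frame 1 and (6.5, 6.8) in frame 2.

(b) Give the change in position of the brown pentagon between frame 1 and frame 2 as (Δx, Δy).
(-3.1, 0.4)

The brown pentagon was at (9.1, 1.0) in frame 1 and (6.0, 1.4) in frame 2.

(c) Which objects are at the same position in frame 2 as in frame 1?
none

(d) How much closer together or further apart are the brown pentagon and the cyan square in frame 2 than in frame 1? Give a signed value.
-0.8

Distance in frame 1: 8.7. Distance in frame 2: 7.9.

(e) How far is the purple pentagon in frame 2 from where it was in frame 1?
3.3

The purple pentagon moved from (4.7, 2.7) to (6.3, 5.6), a distance of √(1.6² + 2.9²) ≈ 3.3.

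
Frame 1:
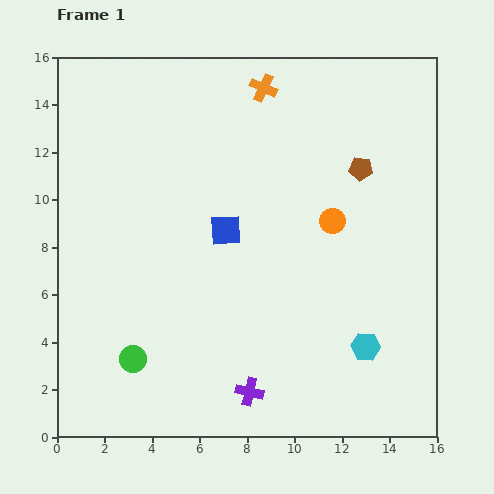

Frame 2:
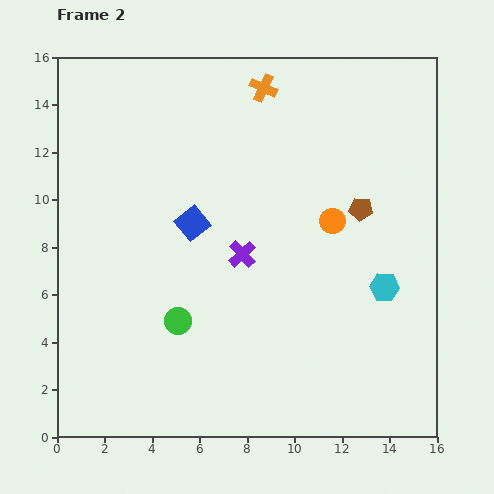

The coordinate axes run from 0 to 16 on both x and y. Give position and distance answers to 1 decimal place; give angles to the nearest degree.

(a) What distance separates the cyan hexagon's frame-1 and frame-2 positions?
2.6

The cyan hexagon moved from (13.0, 3.8) to (13.8, 6.3), a distance of √(0.8² + 2.5²) ≈ 2.6.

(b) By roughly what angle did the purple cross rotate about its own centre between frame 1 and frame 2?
34° clockwise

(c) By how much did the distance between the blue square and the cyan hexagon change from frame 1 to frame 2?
+0.8

Distance in frame 1: 7.7. Distance in frame 2: 8.5.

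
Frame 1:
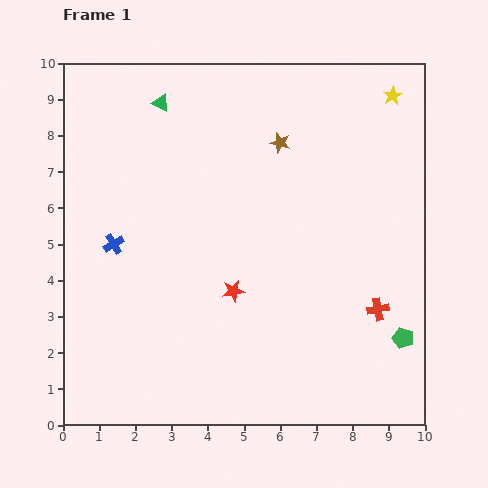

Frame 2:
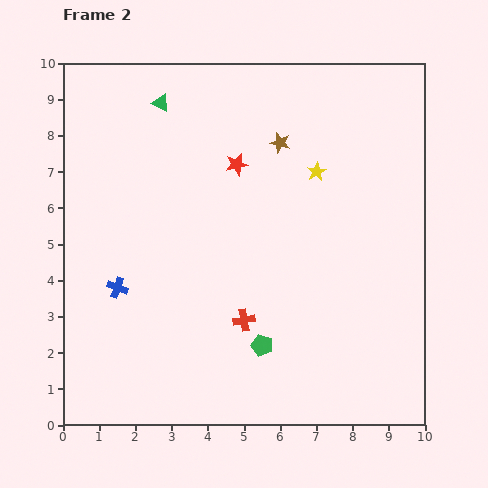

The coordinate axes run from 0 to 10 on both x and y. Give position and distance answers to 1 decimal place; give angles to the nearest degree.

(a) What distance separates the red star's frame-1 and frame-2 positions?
3.5

The red star moved from (4.7, 3.7) to (4.8, 7.2), a distance of √(0.1² + 3.5²) ≈ 3.5.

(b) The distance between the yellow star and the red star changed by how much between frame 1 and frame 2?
-4.8

Distance in frame 1: 7.0. Distance in frame 2: 2.2.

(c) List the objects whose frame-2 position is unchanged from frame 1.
the brown star, the green triangle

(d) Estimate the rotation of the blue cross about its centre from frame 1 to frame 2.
39° counter-clockwise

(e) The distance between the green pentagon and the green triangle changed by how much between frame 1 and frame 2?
-2.0

Distance in frame 1: 9.3. Distance in frame 2: 7.3.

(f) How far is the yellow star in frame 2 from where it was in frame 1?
3.0

The yellow star moved from (9.1, 9.1) to (7.0, 7.0), a distance of √(2.1² + 2.1²) ≈ 3.0.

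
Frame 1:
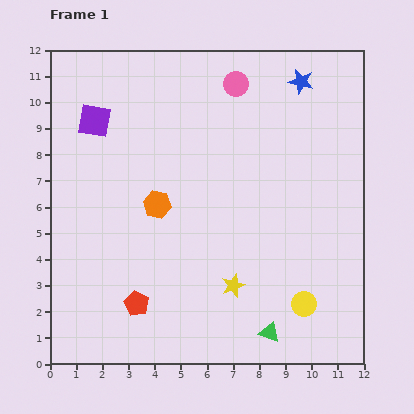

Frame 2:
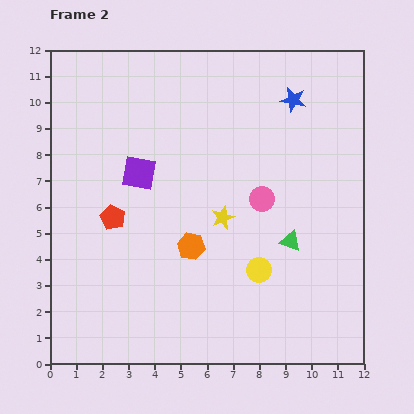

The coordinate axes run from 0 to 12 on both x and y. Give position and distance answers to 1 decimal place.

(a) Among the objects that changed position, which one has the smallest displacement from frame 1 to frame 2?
the blue star

(moved 0.8)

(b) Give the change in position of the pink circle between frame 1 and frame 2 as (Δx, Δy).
(1.0, -4.4)

The pink circle was at (7.1, 10.7) in frame 1 and (8.1, 6.3) in frame 2.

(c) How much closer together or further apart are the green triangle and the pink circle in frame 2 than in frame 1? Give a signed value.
-7.7

Distance in frame 1: 9.6. Distance in frame 2: 1.9.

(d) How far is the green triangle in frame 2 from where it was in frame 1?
3.6

The green triangle moved from (8.4, 1.2) to (9.2, 4.7), a distance of √(0.8² + 3.5²) ≈ 3.6.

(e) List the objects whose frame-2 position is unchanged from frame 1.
none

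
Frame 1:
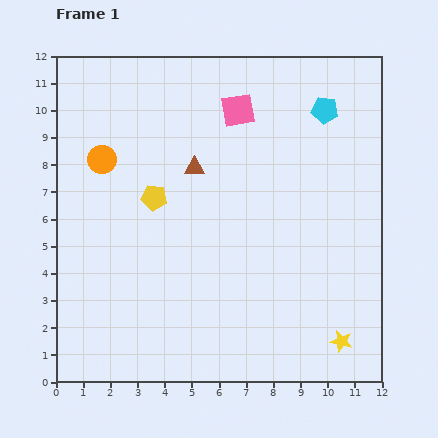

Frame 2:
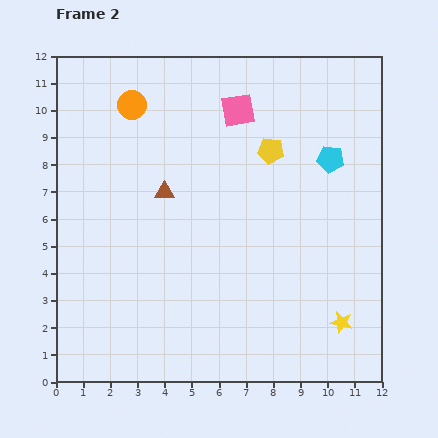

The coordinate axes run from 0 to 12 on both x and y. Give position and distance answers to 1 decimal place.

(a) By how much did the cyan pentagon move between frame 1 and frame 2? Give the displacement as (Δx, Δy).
(0.2, -1.8)

The cyan pentagon was at (9.9, 10.0) in frame 1 and (10.1, 8.2) in frame 2.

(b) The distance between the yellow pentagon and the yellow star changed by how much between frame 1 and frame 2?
-1.9

Distance in frame 1: 8.7. Distance in frame 2: 6.8.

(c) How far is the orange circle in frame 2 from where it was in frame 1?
2.3

The orange circle moved from (1.7, 8.2) to (2.8, 10.2), a distance of √(1.1² + 2.0²) ≈ 2.3.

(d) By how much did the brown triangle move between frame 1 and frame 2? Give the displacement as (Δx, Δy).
(-1.1, -0.9)

The brown triangle was at (5.1, 7.9) in frame 1 and (4.0, 7.0) in frame 2.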